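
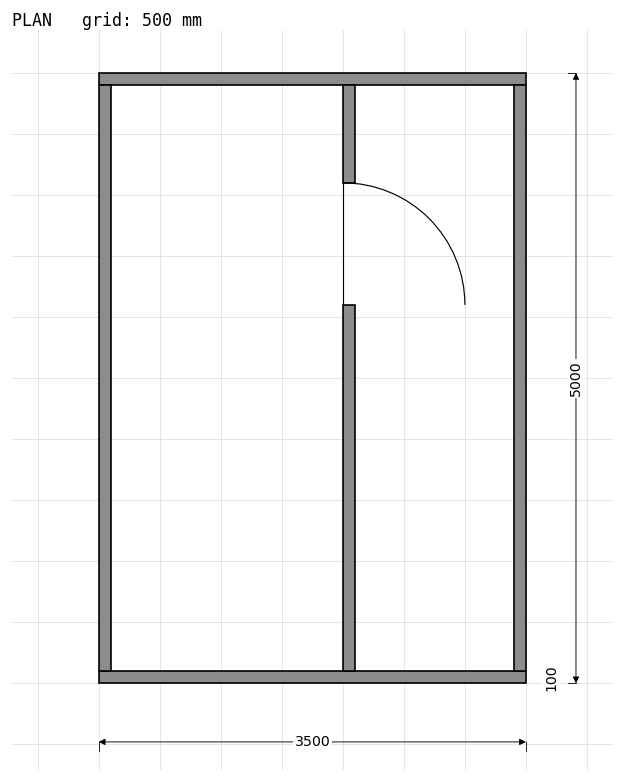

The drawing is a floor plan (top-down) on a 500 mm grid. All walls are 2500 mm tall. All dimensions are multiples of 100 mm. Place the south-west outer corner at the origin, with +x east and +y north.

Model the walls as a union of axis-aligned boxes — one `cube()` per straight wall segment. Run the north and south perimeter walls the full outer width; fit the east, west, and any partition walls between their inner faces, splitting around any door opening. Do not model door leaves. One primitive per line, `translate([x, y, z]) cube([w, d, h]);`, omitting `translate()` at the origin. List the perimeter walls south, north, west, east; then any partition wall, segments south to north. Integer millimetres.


cube([3500, 100, 2500]);
translate([0, 4900, 0]) cube([3500, 100, 2500]);
translate([0, 100, 0]) cube([100, 4800, 2500]);
translate([3400, 100, 0]) cube([100, 4800, 2500]);
translate([2000, 100, 0]) cube([100, 3000, 2500]);
translate([2000, 4100, 0]) cube([100, 800, 2500]);


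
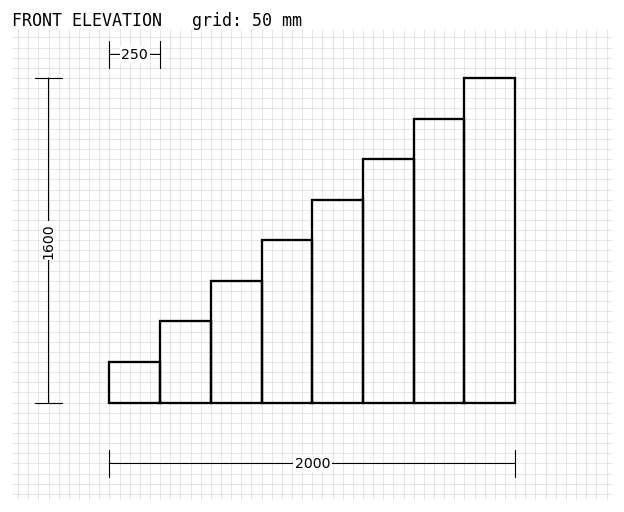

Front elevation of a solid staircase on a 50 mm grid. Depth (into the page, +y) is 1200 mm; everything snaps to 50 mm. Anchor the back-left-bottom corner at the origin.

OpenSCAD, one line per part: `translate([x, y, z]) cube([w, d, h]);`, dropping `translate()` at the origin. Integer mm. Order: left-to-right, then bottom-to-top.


cube([250, 1200, 200]);
translate([250, 0, 0]) cube([250, 1200, 400]);
translate([500, 0, 0]) cube([250, 1200, 600]);
translate([750, 0, 0]) cube([250, 1200, 800]);
translate([1000, 0, 0]) cube([250, 1200, 1000]);
translate([1250, 0, 0]) cube([250, 1200, 1200]);
translate([1500, 0, 0]) cube([250, 1200, 1400]);
translate([1750, 0, 0]) cube([250, 1200, 1600]);


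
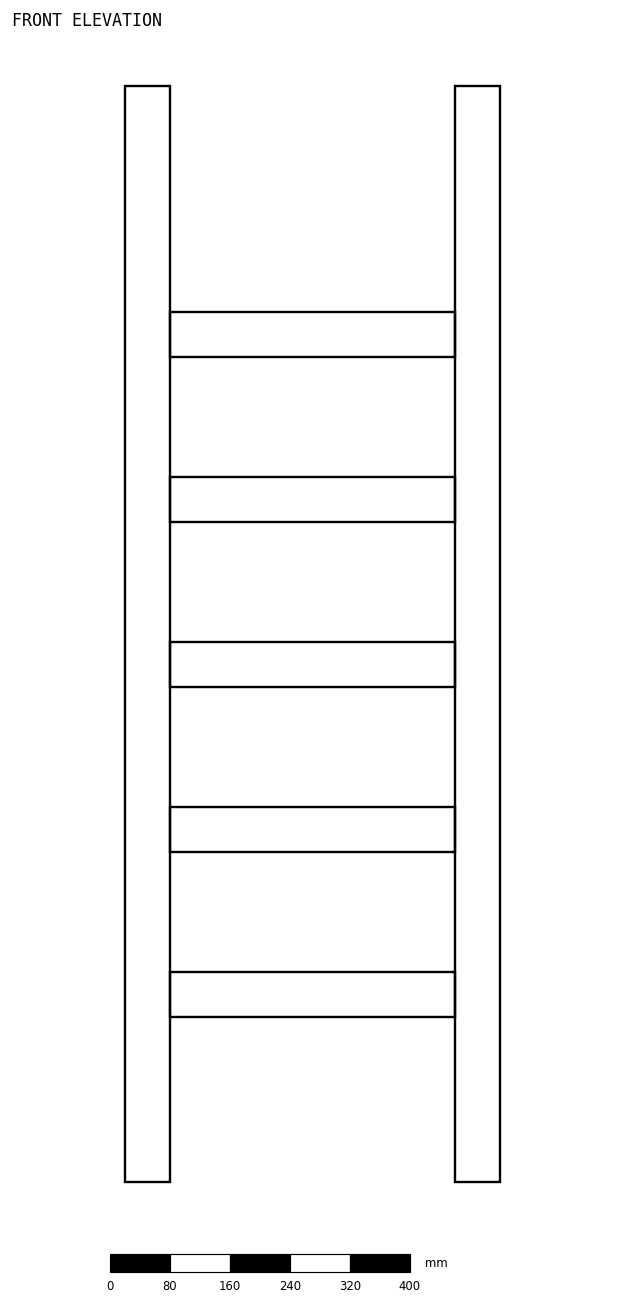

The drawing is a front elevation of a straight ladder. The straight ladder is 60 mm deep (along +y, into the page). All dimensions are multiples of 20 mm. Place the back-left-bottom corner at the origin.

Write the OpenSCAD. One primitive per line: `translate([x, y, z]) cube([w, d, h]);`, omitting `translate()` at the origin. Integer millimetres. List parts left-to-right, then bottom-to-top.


cube([60, 60, 1460]);
translate([60, 0, 220]) cube([380, 60, 60]);
translate([60, 0, 440]) cube([380, 60, 60]);
translate([60, 0, 660]) cube([380, 60, 60]);
translate([60, 0, 880]) cube([380, 60, 60]);
translate([60, 0, 1100]) cube([380, 60, 60]);
translate([440, 0, 0]) cube([60, 60, 1460]);


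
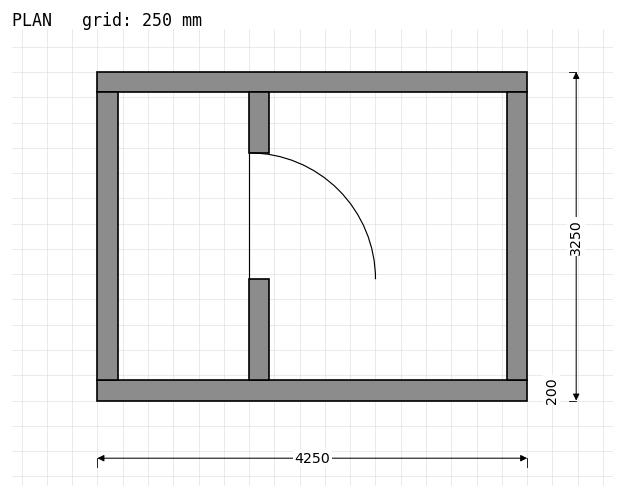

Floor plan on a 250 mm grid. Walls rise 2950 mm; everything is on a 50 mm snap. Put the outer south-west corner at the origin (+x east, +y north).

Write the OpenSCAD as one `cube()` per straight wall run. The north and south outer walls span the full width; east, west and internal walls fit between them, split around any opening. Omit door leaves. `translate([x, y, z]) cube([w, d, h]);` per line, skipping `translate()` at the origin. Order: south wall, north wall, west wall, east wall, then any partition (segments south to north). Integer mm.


cube([4250, 200, 2950]);
translate([0, 3050, 0]) cube([4250, 200, 2950]);
translate([0, 200, 0]) cube([200, 2850, 2950]);
translate([4050, 200, 0]) cube([200, 2850, 2950]);
translate([1500, 200, 0]) cube([200, 1000, 2950]);
translate([1500, 2450, 0]) cube([200, 600, 2950]);


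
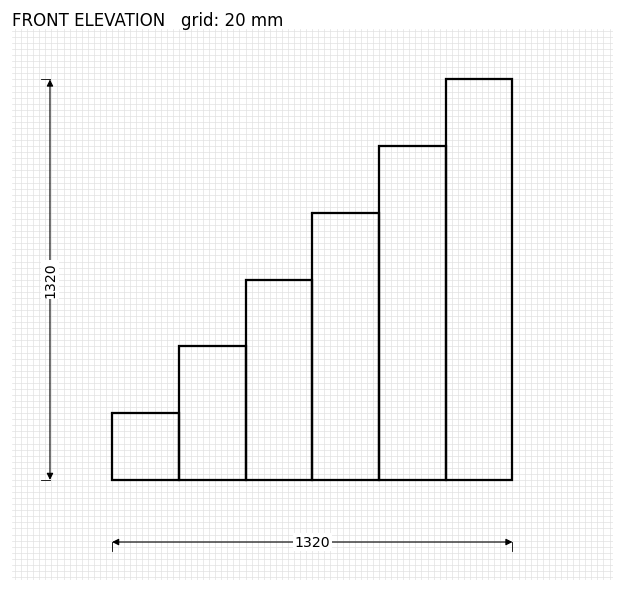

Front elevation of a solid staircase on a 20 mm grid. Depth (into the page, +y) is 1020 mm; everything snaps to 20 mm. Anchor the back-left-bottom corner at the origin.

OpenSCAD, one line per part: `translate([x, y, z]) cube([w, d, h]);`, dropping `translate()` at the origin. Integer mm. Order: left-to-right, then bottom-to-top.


cube([220, 1020, 220]);
translate([220, 0, 0]) cube([220, 1020, 440]);
translate([440, 0, 0]) cube([220, 1020, 660]);
translate([660, 0, 0]) cube([220, 1020, 880]);
translate([880, 0, 0]) cube([220, 1020, 1100]);
translate([1100, 0, 0]) cube([220, 1020, 1320]);


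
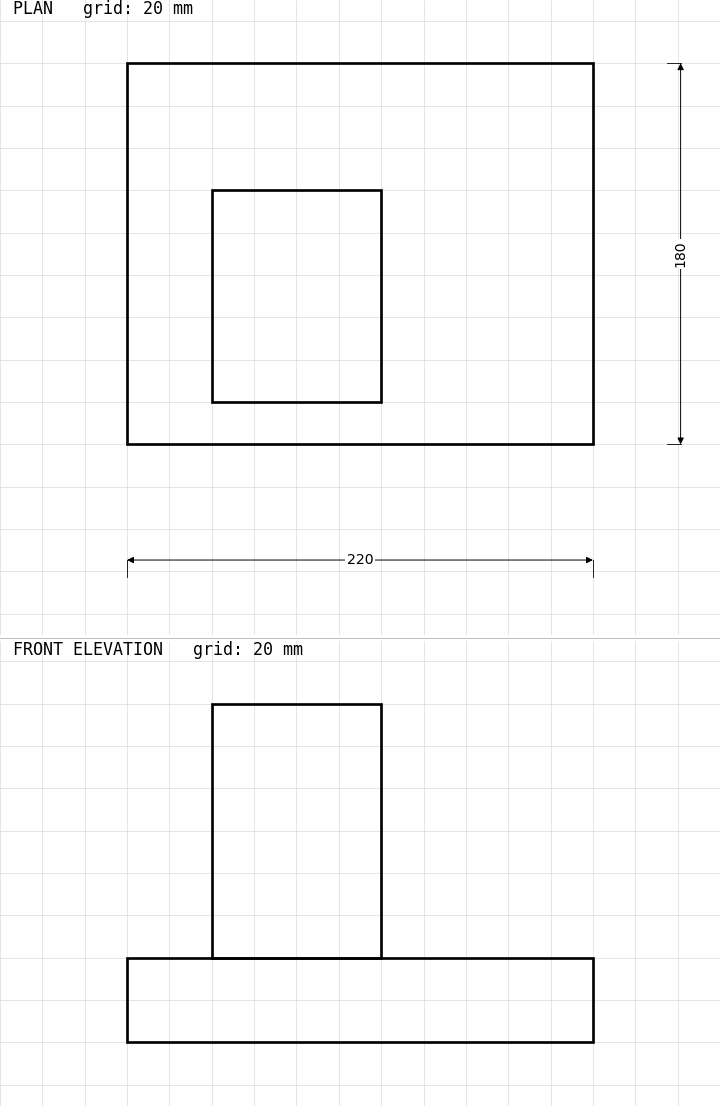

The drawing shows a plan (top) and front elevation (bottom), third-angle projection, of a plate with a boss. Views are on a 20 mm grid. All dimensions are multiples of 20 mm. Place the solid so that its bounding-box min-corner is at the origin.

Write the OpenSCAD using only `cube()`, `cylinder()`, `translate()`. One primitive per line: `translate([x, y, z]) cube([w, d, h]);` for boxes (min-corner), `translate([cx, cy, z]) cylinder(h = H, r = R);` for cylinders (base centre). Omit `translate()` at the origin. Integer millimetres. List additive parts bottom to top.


cube([220, 180, 40]);
translate([40, 20, 40]) cube([80, 100, 120]);


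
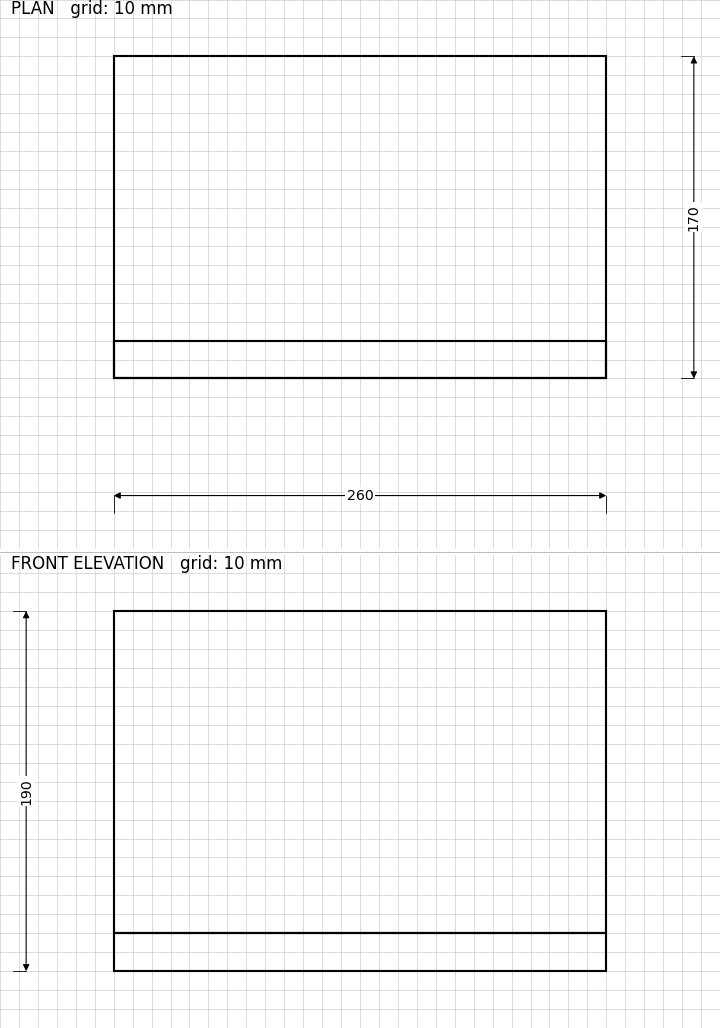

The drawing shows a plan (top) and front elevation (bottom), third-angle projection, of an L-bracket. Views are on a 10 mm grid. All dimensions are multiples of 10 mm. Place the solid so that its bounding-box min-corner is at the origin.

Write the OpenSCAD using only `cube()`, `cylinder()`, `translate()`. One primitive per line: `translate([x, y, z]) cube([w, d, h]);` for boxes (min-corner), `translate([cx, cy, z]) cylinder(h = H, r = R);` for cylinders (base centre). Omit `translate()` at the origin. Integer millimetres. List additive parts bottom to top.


cube([260, 170, 20]);
translate([0, 0, 20]) cube([260, 20, 170]);


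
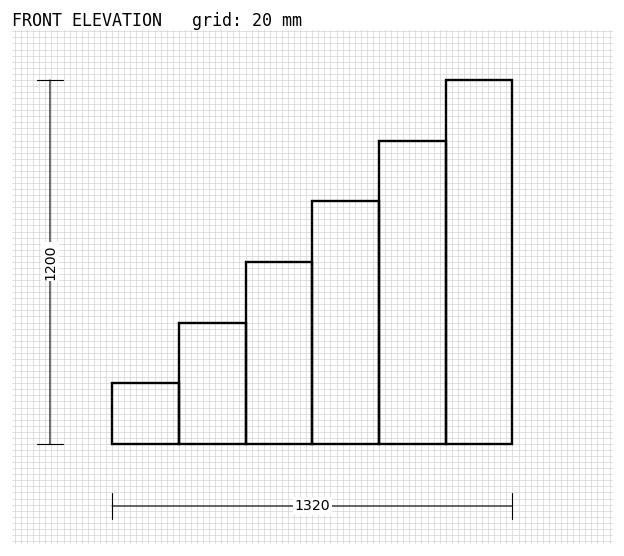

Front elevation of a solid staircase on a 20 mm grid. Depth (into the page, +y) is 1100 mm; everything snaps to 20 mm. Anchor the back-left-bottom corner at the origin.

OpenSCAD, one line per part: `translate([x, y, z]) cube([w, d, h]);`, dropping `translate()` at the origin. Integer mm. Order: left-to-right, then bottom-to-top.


cube([220, 1100, 200]);
translate([220, 0, 0]) cube([220, 1100, 400]);
translate([440, 0, 0]) cube([220, 1100, 600]);
translate([660, 0, 0]) cube([220, 1100, 800]);
translate([880, 0, 0]) cube([220, 1100, 1000]);
translate([1100, 0, 0]) cube([220, 1100, 1200]);


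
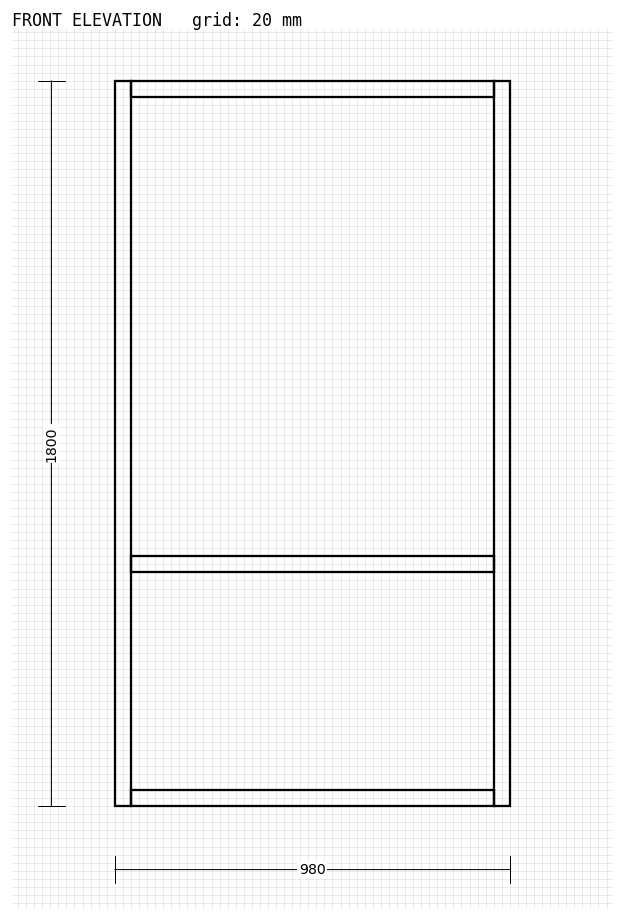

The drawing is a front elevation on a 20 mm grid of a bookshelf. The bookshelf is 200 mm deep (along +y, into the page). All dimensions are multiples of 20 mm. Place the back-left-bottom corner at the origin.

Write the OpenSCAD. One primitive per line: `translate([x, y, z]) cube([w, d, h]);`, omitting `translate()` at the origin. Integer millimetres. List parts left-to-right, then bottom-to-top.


cube([40, 200, 1800]);
translate([40, 0, 0]) cube([900, 200, 40]);
translate([40, 0, 580]) cube([900, 200, 40]);
translate([40, 0, 1760]) cube([900, 200, 40]);
translate([940, 0, 0]) cube([40, 200, 1800]);


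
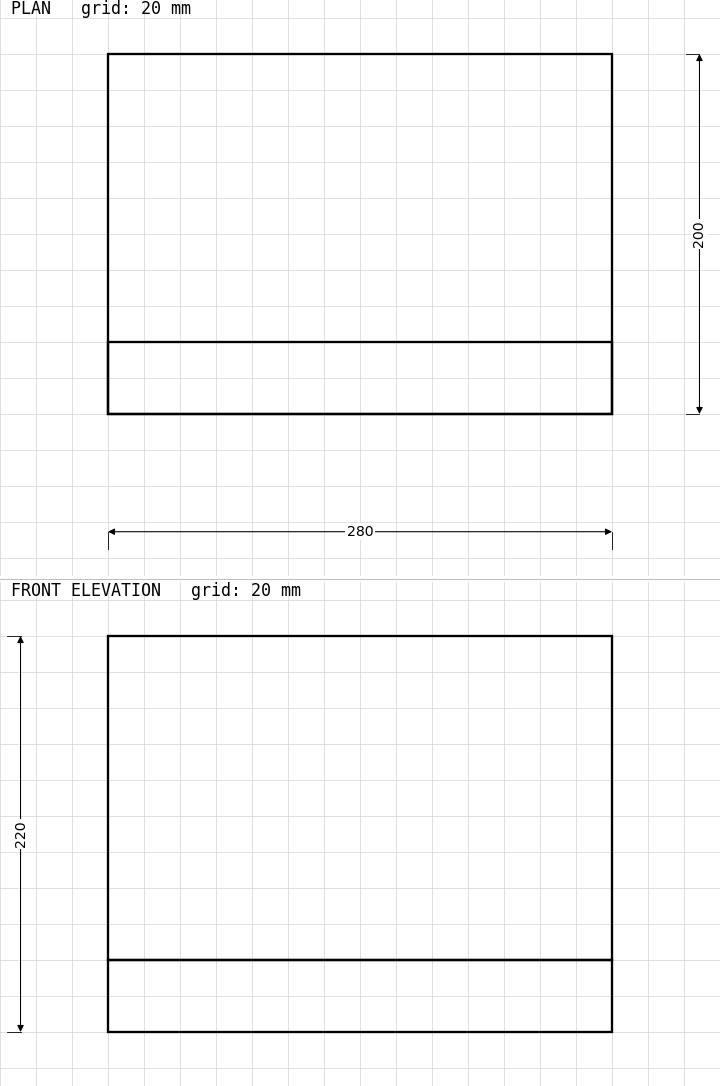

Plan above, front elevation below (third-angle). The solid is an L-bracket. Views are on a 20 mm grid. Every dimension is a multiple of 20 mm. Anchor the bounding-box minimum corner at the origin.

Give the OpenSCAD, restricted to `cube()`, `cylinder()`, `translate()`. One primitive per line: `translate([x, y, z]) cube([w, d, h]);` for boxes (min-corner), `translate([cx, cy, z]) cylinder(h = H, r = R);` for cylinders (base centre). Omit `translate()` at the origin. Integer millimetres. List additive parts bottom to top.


cube([280, 200, 40]);
translate([0, 0, 40]) cube([280, 40, 180]);


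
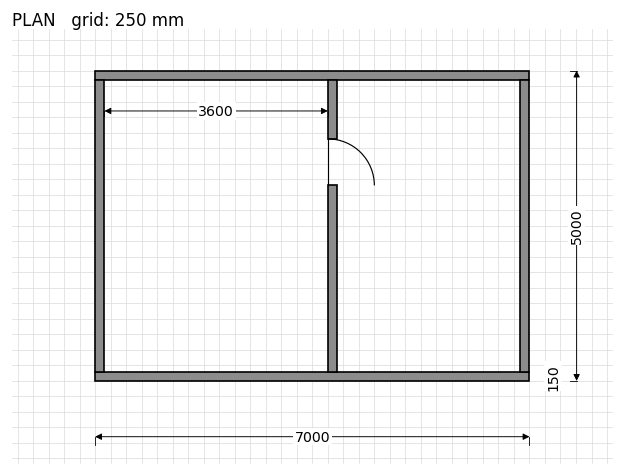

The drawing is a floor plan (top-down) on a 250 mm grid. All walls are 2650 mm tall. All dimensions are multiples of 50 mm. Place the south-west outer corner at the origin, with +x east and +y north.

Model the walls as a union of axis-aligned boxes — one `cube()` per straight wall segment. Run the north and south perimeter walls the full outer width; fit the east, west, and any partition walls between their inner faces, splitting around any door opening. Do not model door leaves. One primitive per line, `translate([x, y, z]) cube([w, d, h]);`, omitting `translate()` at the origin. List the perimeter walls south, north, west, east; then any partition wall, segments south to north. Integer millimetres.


cube([7000, 150, 2650]);
translate([0, 4850, 0]) cube([7000, 150, 2650]);
translate([0, 150, 0]) cube([150, 4700, 2650]);
translate([6850, 150, 0]) cube([150, 4700, 2650]);
translate([3750, 150, 0]) cube([150, 3000, 2650]);
translate([3750, 3900, 0]) cube([150, 950, 2650]);


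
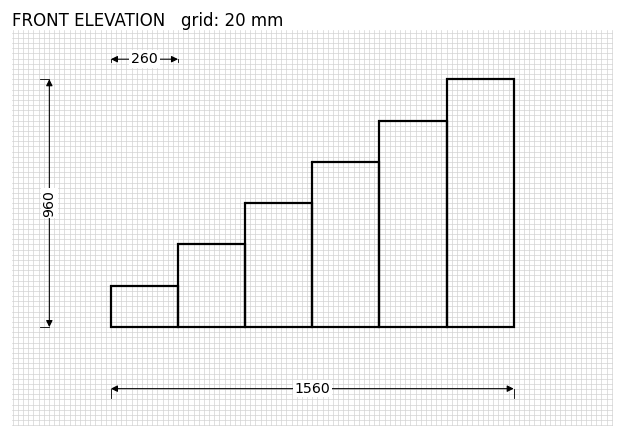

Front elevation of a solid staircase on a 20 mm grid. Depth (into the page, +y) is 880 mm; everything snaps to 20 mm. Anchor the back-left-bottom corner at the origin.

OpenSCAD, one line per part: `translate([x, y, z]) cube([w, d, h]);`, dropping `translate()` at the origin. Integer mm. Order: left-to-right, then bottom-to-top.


cube([260, 880, 160]);
translate([260, 0, 0]) cube([260, 880, 320]);
translate([520, 0, 0]) cube([260, 880, 480]);
translate([780, 0, 0]) cube([260, 880, 640]);
translate([1040, 0, 0]) cube([260, 880, 800]);
translate([1300, 0, 0]) cube([260, 880, 960]);


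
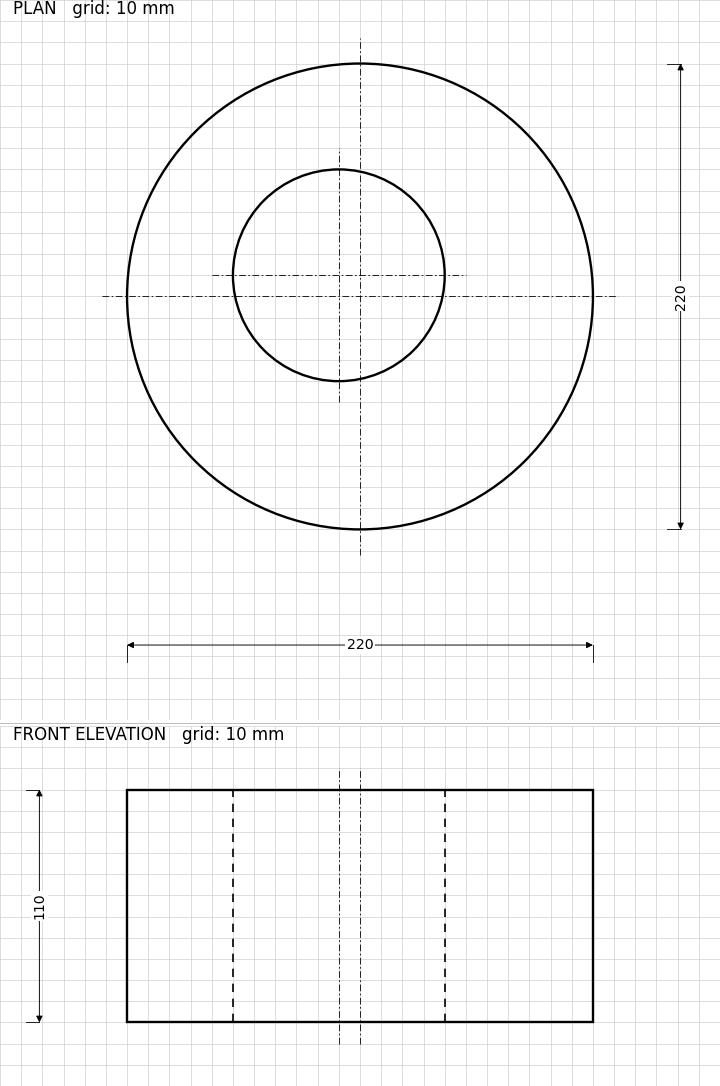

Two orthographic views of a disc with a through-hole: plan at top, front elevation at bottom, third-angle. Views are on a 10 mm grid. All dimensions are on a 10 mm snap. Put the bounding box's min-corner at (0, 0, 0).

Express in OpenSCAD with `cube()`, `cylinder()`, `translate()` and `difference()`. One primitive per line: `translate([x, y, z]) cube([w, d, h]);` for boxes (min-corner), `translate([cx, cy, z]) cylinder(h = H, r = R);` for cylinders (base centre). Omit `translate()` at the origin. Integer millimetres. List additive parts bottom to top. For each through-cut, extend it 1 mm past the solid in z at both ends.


difference() {
  translate([110, 110, 0]) cylinder(h = 110, r = 110);
  translate([100, 120, -1]) cylinder(h = 112, r = 50);
}


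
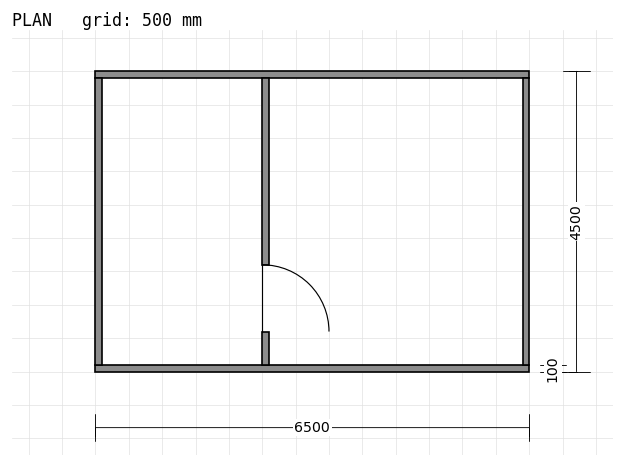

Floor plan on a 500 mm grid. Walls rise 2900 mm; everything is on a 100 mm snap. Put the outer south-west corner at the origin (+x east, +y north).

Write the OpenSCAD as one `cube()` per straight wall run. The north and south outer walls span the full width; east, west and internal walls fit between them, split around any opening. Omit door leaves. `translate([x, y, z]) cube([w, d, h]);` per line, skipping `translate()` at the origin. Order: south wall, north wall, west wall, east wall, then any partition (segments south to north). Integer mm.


cube([6500, 100, 2900]);
translate([0, 4400, 0]) cube([6500, 100, 2900]);
translate([0, 100, 0]) cube([100, 4300, 2900]);
translate([6400, 100, 0]) cube([100, 4300, 2900]);
translate([2500, 100, 0]) cube([100, 500, 2900]);
translate([2500, 1600, 0]) cube([100, 2800, 2900]);


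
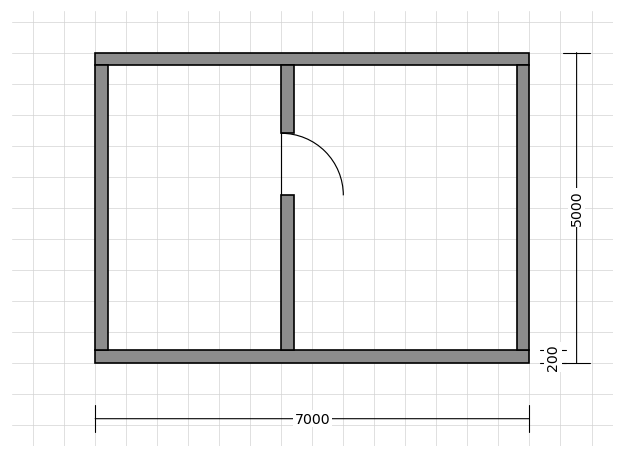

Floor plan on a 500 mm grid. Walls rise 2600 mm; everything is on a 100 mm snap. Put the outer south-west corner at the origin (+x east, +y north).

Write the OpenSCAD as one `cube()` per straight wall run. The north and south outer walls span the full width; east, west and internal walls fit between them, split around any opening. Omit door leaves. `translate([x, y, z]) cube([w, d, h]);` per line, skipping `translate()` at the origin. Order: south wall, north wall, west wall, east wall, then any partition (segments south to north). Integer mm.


cube([7000, 200, 2600]);
translate([0, 4800, 0]) cube([7000, 200, 2600]);
translate([0, 200, 0]) cube([200, 4600, 2600]);
translate([6800, 200, 0]) cube([200, 4600, 2600]);
translate([3000, 200, 0]) cube([200, 2500, 2600]);
translate([3000, 3700, 0]) cube([200, 1100, 2600]);


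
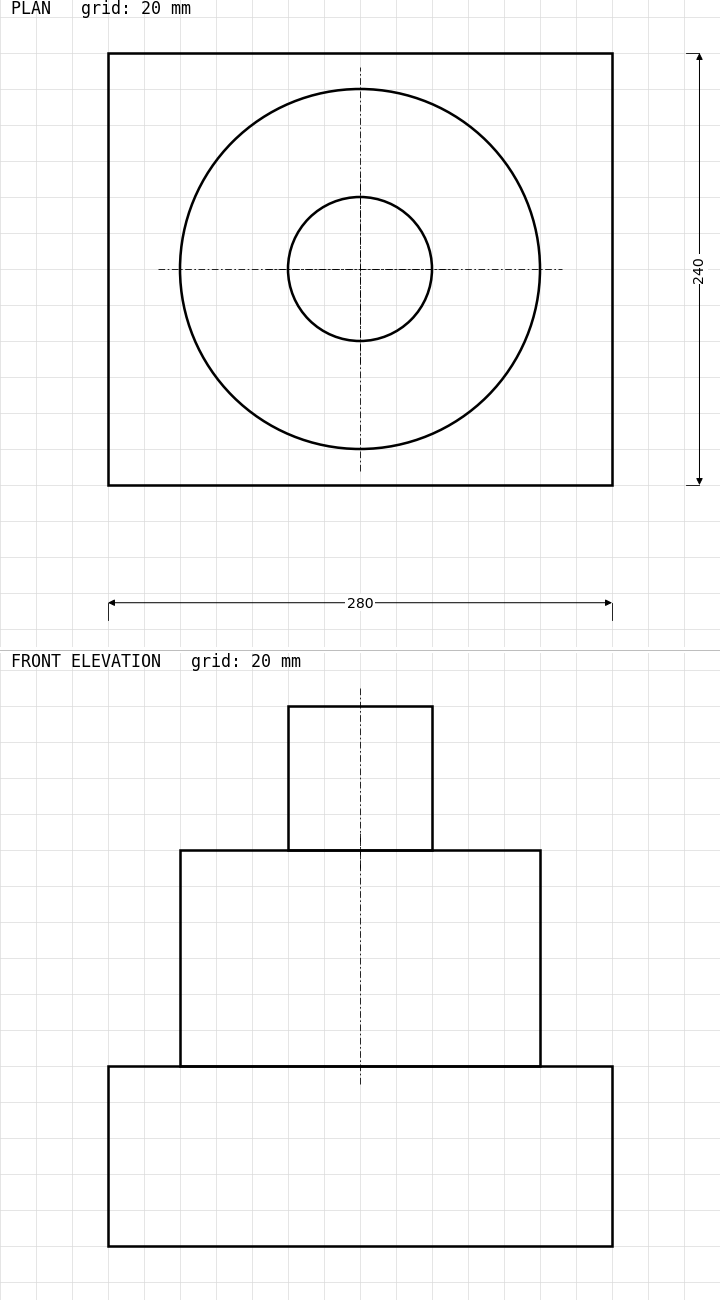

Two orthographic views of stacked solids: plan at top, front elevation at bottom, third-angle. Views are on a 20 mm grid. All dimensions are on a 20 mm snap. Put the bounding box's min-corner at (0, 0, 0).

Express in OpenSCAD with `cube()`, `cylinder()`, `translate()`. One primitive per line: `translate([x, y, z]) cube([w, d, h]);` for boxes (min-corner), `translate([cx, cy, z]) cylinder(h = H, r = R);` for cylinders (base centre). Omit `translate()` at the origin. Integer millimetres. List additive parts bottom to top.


cube([280, 240, 100]);
translate([140, 120, 100]) cylinder(h = 120, r = 100);
translate([140, 120, 220]) cylinder(h = 80, r = 40);


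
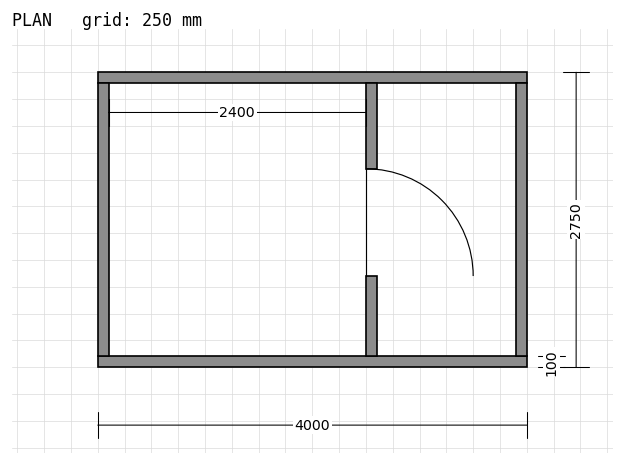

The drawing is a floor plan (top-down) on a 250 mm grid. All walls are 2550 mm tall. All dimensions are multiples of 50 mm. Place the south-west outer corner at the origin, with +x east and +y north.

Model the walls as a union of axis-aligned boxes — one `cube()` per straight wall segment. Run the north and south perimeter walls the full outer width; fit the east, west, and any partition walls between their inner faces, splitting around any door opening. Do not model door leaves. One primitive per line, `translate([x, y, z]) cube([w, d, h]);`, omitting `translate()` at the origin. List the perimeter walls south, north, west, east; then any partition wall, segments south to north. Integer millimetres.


cube([4000, 100, 2550]);
translate([0, 2650, 0]) cube([4000, 100, 2550]);
translate([0, 100, 0]) cube([100, 2550, 2550]);
translate([3900, 100, 0]) cube([100, 2550, 2550]);
translate([2500, 100, 0]) cube([100, 750, 2550]);
translate([2500, 1850, 0]) cube([100, 800, 2550]);


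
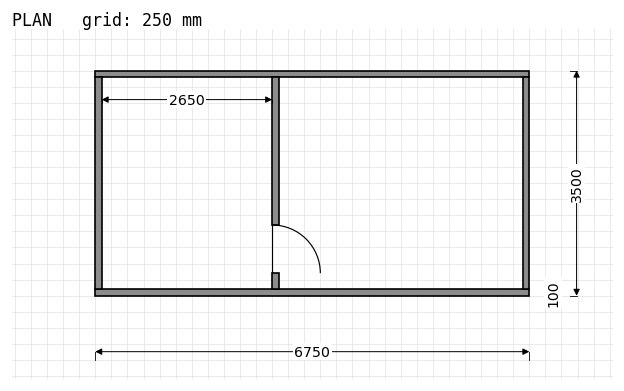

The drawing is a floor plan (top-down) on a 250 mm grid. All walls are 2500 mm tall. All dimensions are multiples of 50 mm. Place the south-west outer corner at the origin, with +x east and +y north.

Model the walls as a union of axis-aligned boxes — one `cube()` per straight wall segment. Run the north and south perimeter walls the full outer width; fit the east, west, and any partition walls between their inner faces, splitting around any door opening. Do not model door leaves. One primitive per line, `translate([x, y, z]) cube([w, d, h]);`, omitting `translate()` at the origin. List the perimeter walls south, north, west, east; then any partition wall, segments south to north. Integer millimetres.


cube([6750, 100, 2500]);
translate([0, 3400, 0]) cube([6750, 100, 2500]);
translate([0, 100, 0]) cube([100, 3300, 2500]);
translate([6650, 100, 0]) cube([100, 3300, 2500]);
translate([2750, 100, 0]) cube([100, 250, 2500]);
translate([2750, 1100, 0]) cube([100, 2300, 2500]);


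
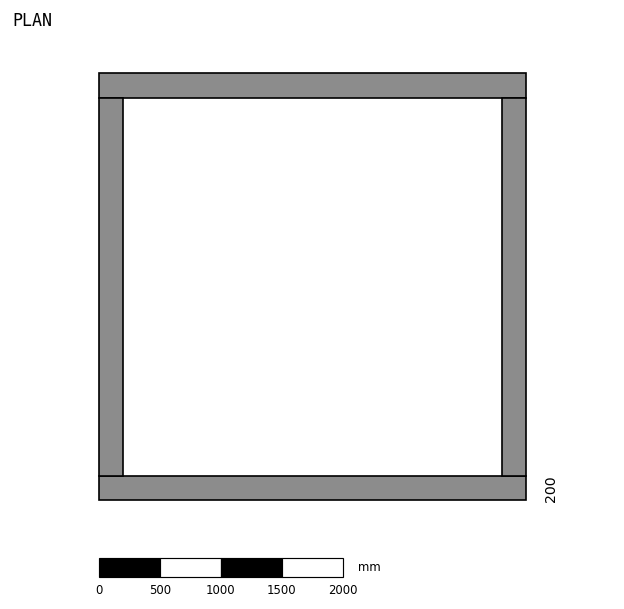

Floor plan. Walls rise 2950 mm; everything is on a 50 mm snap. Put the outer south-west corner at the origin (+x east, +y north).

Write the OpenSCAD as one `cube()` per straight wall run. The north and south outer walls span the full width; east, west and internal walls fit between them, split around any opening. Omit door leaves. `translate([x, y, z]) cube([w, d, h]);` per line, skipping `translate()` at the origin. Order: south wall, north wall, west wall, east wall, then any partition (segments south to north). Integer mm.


cube([3500, 200, 2950]);
translate([0, 3300, 0]) cube([3500, 200, 2950]);
translate([0, 200, 0]) cube([200, 3100, 2950]);
translate([3300, 200, 0]) cube([200, 3100, 2950]);


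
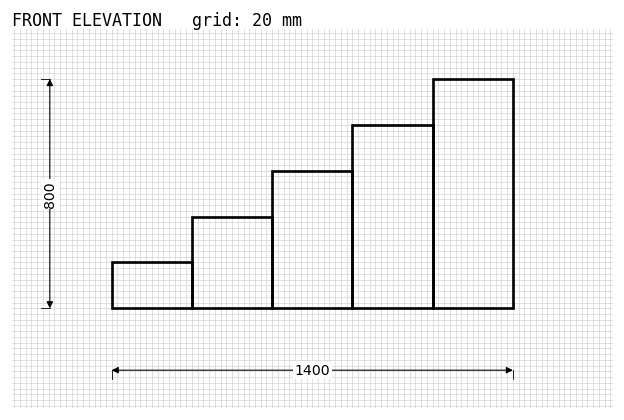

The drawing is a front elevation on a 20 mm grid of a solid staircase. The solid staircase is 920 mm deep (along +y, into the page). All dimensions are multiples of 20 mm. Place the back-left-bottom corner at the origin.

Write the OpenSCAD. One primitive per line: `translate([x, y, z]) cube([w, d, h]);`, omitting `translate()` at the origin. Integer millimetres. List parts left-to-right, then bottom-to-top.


cube([280, 920, 160]);
translate([280, 0, 0]) cube([280, 920, 320]);
translate([560, 0, 0]) cube([280, 920, 480]);
translate([840, 0, 0]) cube([280, 920, 640]);
translate([1120, 0, 0]) cube([280, 920, 800]);


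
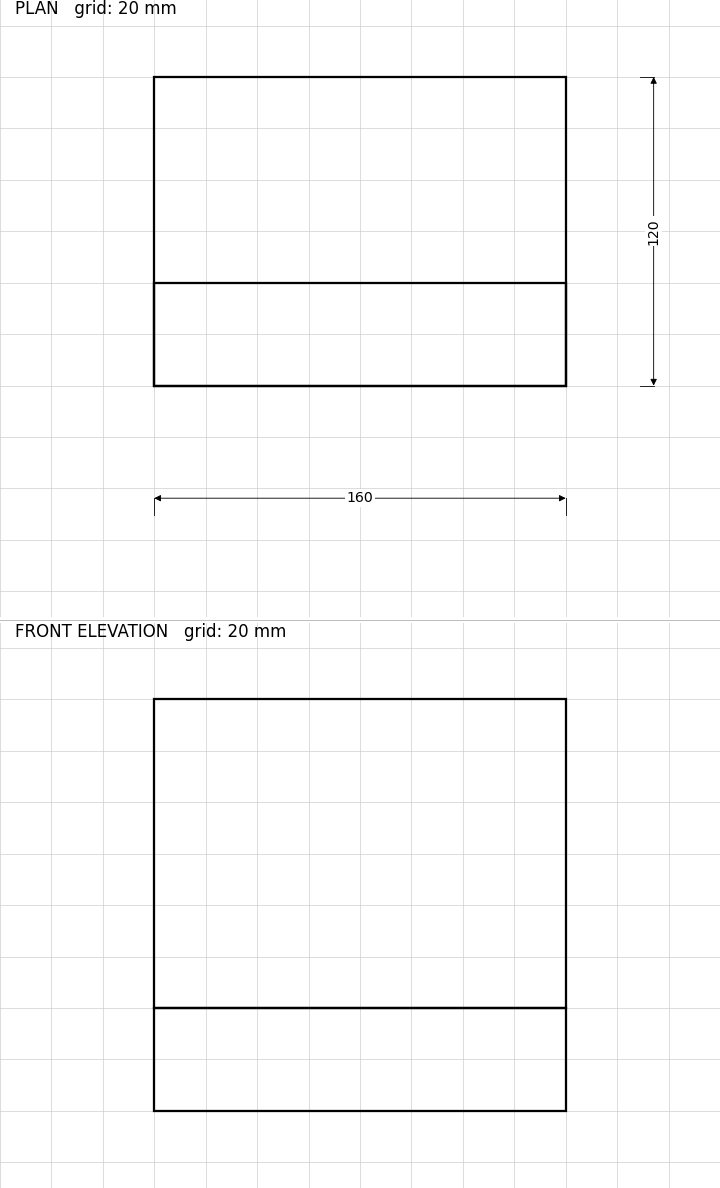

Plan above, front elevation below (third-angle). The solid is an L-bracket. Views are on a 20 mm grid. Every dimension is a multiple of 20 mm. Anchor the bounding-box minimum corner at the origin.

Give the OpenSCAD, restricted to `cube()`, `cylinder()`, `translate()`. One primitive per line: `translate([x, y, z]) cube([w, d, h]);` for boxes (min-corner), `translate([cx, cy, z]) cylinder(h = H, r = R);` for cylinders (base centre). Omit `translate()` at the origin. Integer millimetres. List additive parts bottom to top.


cube([160, 120, 40]);
translate([0, 0, 40]) cube([160, 40, 120]);


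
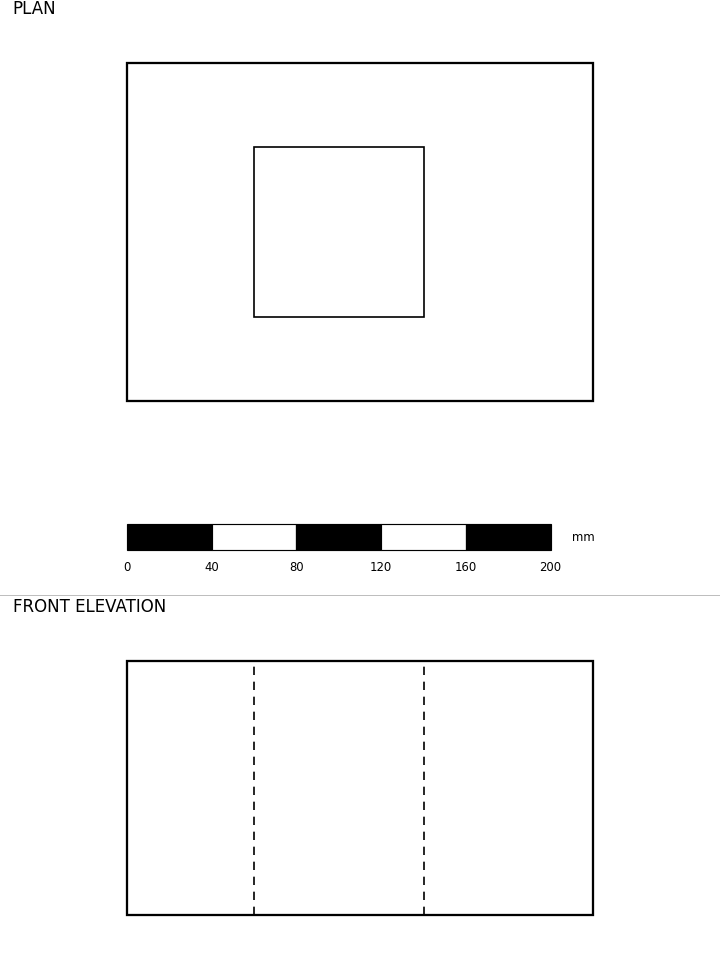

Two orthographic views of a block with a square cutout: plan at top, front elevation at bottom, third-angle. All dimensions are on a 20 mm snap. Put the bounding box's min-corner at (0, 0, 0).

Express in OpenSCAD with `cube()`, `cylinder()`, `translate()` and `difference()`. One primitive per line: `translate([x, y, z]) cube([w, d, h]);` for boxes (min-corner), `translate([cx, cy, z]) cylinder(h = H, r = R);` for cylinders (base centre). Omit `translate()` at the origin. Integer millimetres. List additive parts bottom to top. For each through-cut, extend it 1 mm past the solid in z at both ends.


difference() {
  cube([220, 160, 120]);
  translate([60, 40, -1]) cube([80, 80, 122]);
}


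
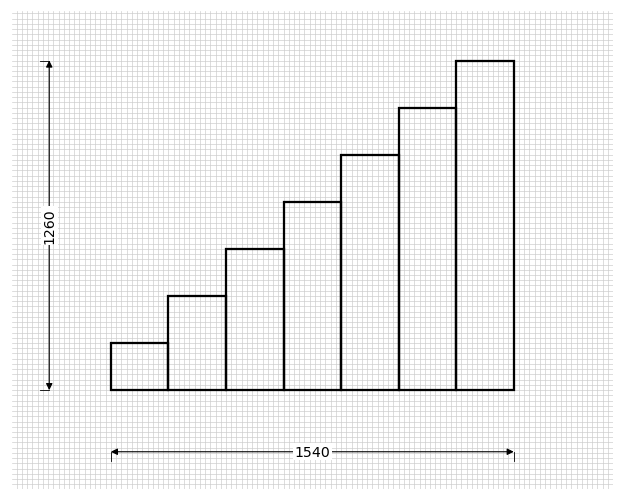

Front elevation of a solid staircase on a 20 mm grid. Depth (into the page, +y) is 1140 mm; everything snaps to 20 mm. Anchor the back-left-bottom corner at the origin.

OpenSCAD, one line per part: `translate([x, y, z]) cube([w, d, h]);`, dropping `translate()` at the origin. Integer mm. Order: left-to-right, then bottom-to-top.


cube([220, 1140, 180]);
translate([220, 0, 0]) cube([220, 1140, 360]);
translate([440, 0, 0]) cube([220, 1140, 540]);
translate([660, 0, 0]) cube([220, 1140, 720]);
translate([880, 0, 0]) cube([220, 1140, 900]);
translate([1100, 0, 0]) cube([220, 1140, 1080]);
translate([1320, 0, 0]) cube([220, 1140, 1260]);


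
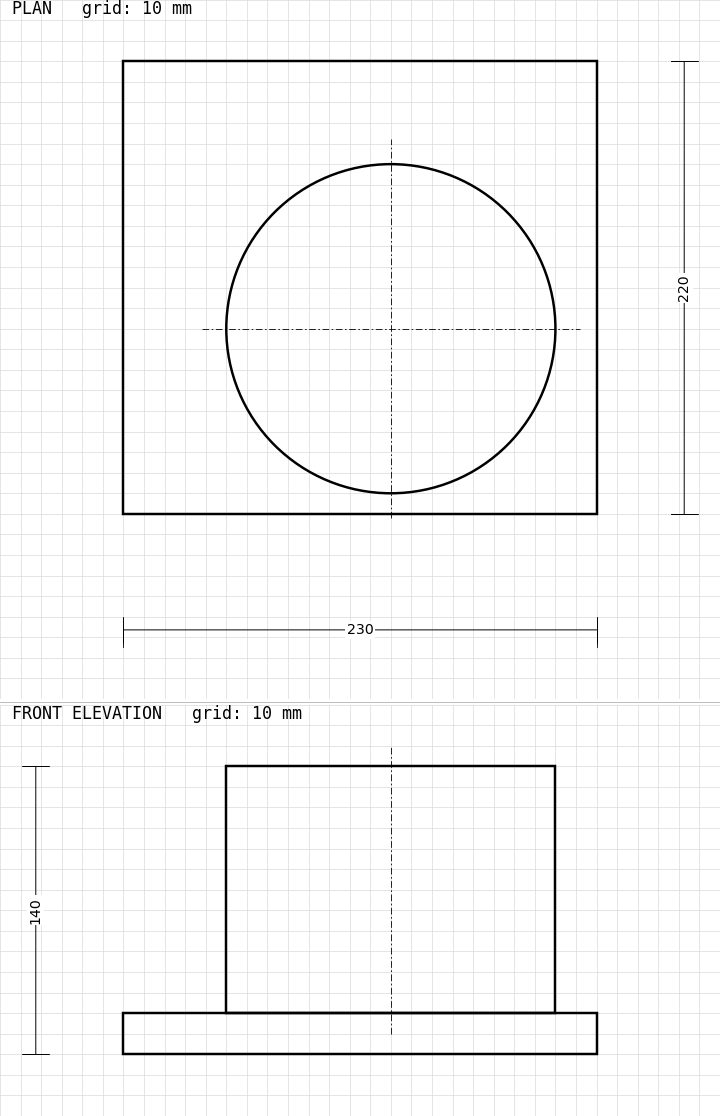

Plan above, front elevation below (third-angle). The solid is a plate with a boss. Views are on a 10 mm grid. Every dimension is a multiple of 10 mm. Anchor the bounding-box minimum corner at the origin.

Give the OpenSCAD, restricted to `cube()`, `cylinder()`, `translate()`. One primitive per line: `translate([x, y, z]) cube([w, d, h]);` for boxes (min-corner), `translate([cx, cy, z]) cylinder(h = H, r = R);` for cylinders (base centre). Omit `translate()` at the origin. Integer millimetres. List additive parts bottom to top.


cube([230, 220, 20]);
translate([130, 90, 20]) cylinder(h = 120, r = 80);


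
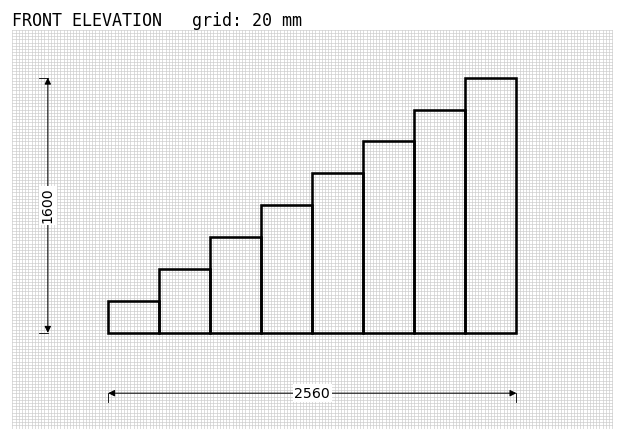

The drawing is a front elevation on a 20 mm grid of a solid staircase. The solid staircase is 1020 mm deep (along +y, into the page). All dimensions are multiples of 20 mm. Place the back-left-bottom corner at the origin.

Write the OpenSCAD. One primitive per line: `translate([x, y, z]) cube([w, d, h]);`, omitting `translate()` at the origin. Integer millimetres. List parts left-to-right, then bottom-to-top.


cube([320, 1020, 200]);
translate([320, 0, 0]) cube([320, 1020, 400]);
translate([640, 0, 0]) cube([320, 1020, 600]);
translate([960, 0, 0]) cube([320, 1020, 800]);
translate([1280, 0, 0]) cube([320, 1020, 1000]);
translate([1600, 0, 0]) cube([320, 1020, 1200]);
translate([1920, 0, 0]) cube([320, 1020, 1400]);
translate([2240, 0, 0]) cube([320, 1020, 1600]);


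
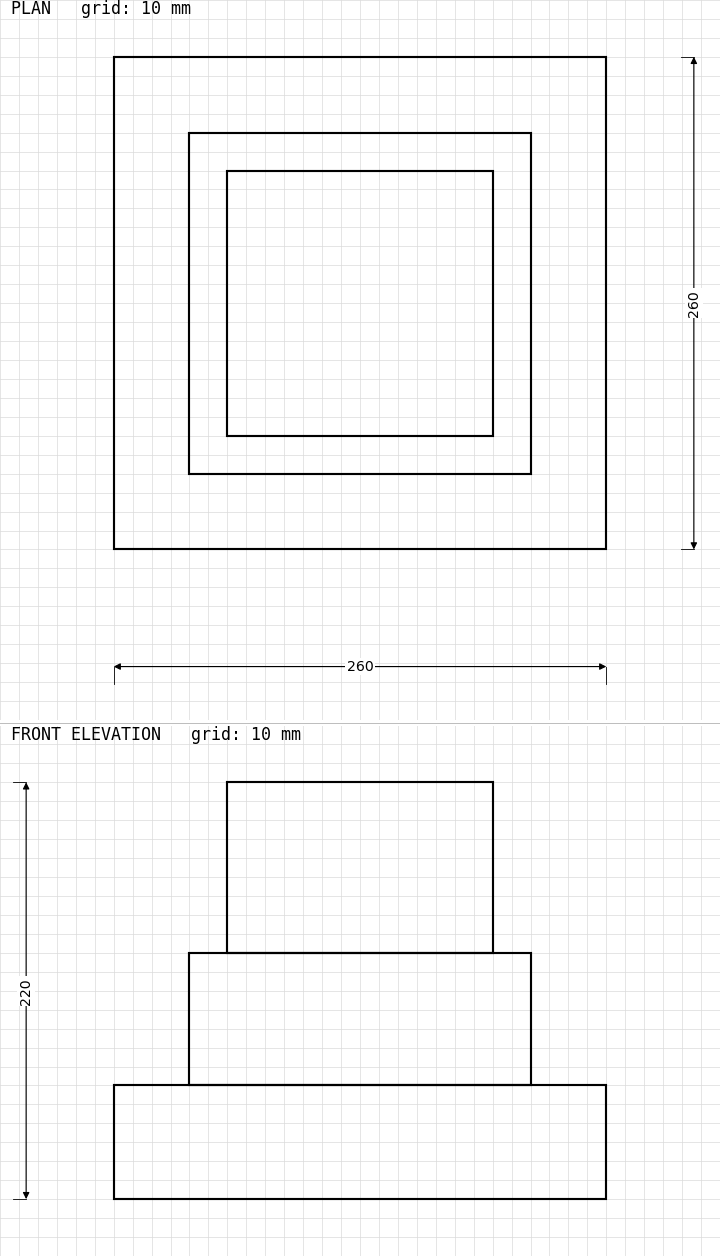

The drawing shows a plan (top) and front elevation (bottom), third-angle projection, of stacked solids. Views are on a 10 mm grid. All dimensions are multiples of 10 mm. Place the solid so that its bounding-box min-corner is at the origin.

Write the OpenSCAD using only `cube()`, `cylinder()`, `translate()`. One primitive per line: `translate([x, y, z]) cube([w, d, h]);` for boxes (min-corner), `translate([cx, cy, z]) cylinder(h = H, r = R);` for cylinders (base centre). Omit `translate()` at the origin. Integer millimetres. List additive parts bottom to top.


cube([260, 260, 60]);
translate([40, 40, 60]) cube([180, 180, 70]);
translate([60, 60, 130]) cube([140, 140, 90]);


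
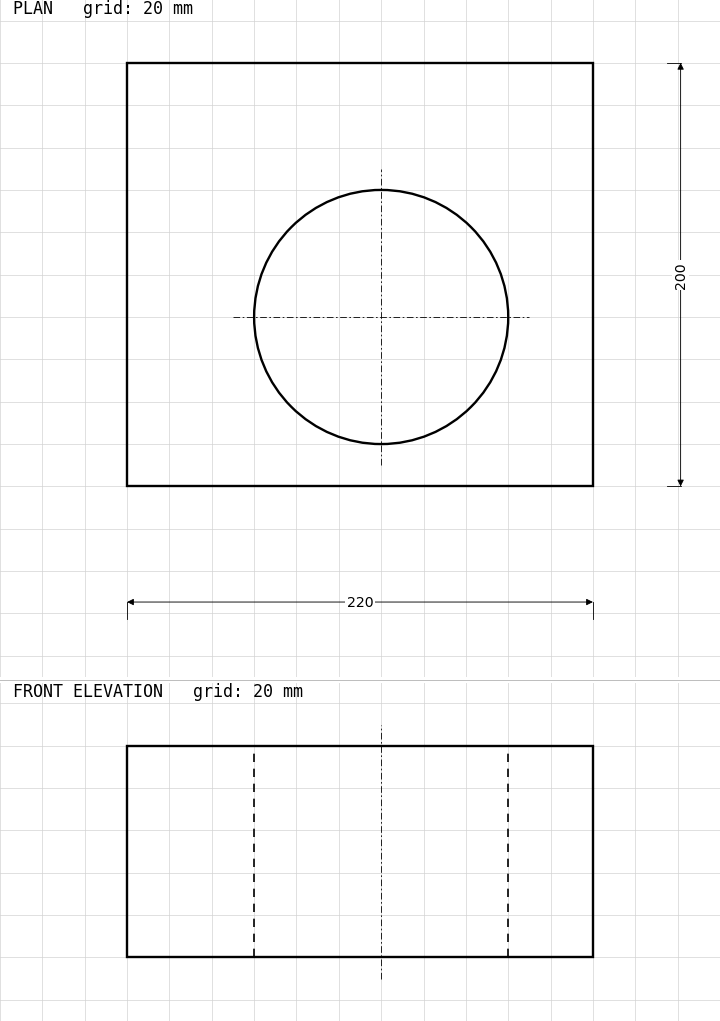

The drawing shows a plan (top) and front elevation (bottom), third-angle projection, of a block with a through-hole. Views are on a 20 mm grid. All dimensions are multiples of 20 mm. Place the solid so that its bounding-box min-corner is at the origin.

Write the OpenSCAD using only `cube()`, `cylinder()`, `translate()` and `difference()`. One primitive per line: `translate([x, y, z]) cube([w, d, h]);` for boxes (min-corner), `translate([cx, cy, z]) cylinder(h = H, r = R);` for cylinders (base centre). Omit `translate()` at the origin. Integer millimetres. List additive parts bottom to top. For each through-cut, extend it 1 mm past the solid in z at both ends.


difference() {
  cube([220, 200, 100]);
  translate([120, 80, -1]) cylinder(h = 102, r = 60);
}


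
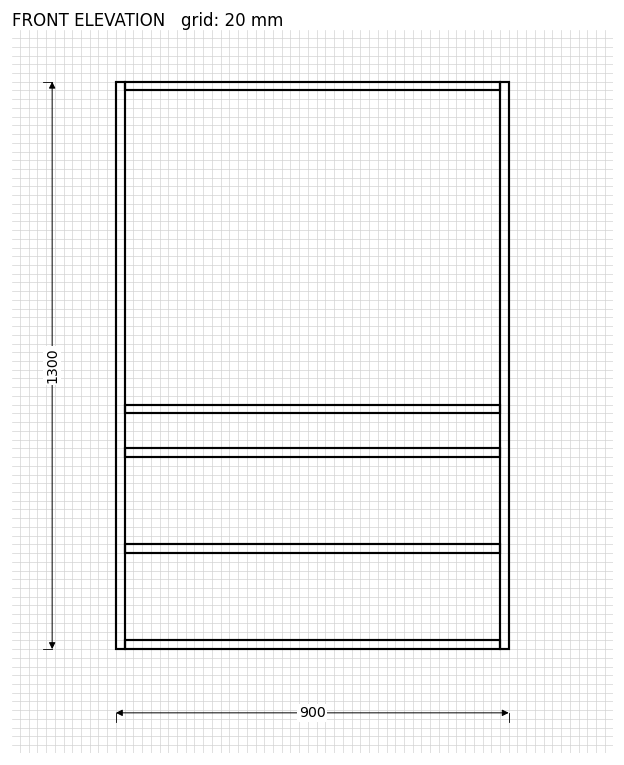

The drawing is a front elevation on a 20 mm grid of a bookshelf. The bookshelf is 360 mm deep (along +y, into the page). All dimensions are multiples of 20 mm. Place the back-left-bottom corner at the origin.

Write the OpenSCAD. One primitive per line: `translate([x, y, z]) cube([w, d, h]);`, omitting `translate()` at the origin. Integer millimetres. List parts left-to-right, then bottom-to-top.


cube([20, 360, 1300]);
translate([20, 0, 0]) cube([860, 360, 20]);
translate([20, 0, 220]) cube([860, 360, 20]);
translate([20, 0, 440]) cube([860, 360, 20]);
translate([20, 0, 540]) cube([860, 360, 20]);
translate([20, 0, 1280]) cube([860, 360, 20]);
translate([880, 0, 0]) cube([20, 360, 1300]);


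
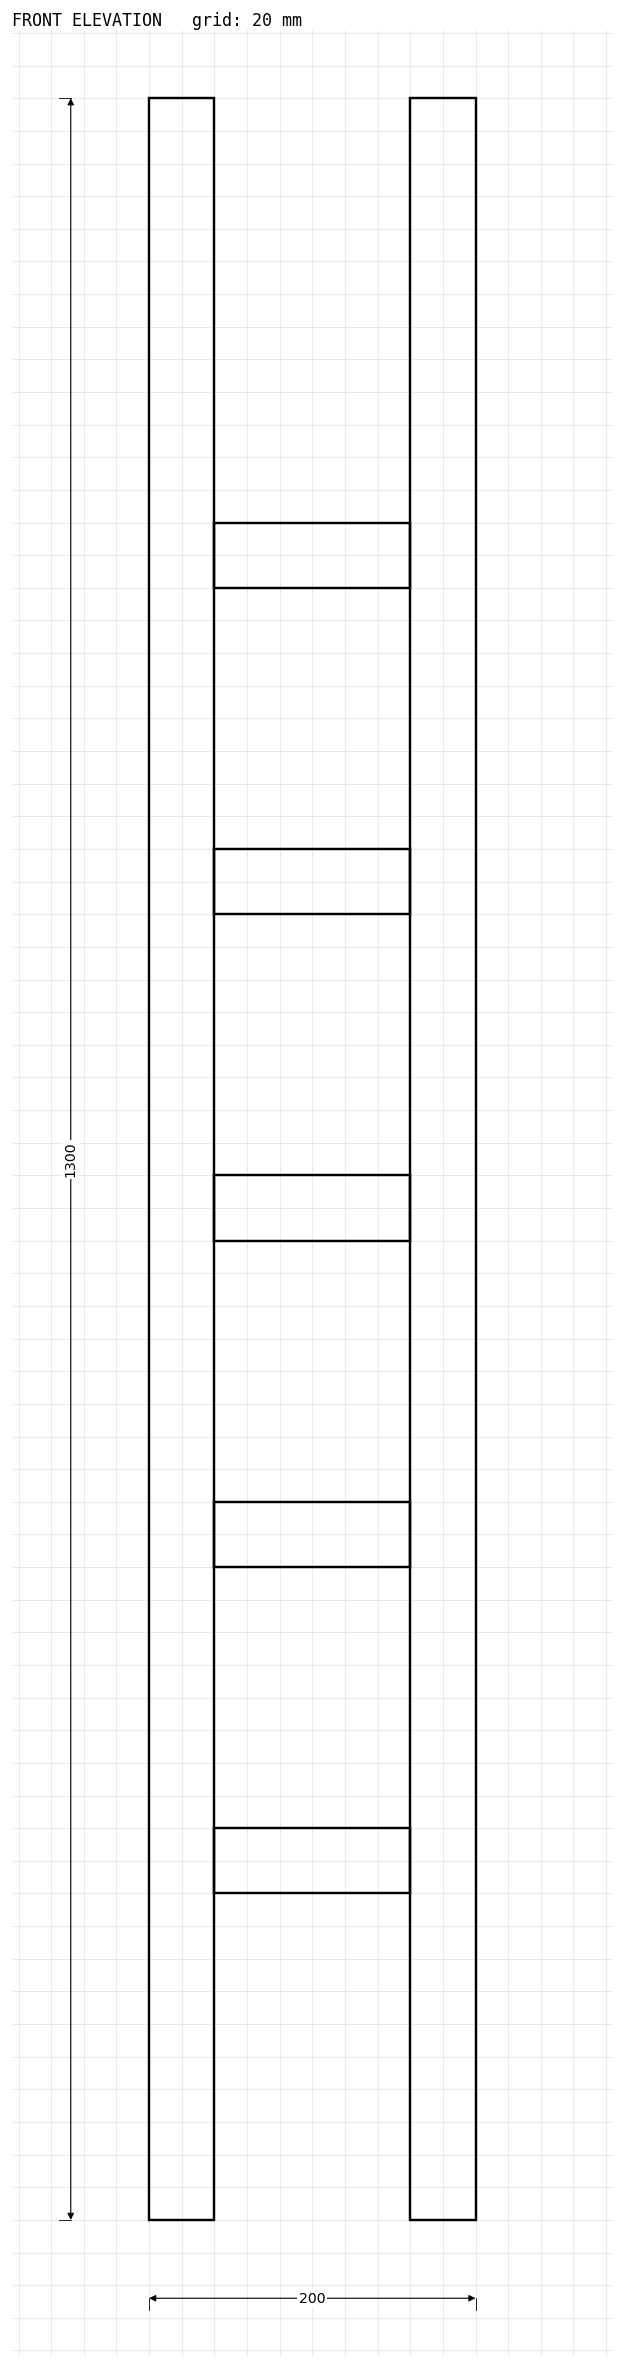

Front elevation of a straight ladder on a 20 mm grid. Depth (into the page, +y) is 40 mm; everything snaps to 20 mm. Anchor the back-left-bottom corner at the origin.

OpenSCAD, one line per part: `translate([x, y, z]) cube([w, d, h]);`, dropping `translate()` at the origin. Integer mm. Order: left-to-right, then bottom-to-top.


cube([40, 40, 1300]);
translate([40, 0, 200]) cube([120, 40, 40]);
translate([40, 0, 400]) cube([120, 40, 40]);
translate([40, 0, 600]) cube([120, 40, 40]);
translate([40, 0, 800]) cube([120, 40, 40]);
translate([40, 0, 1000]) cube([120, 40, 40]);
translate([160, 0, 0]) cube([40, 40, 1300]);


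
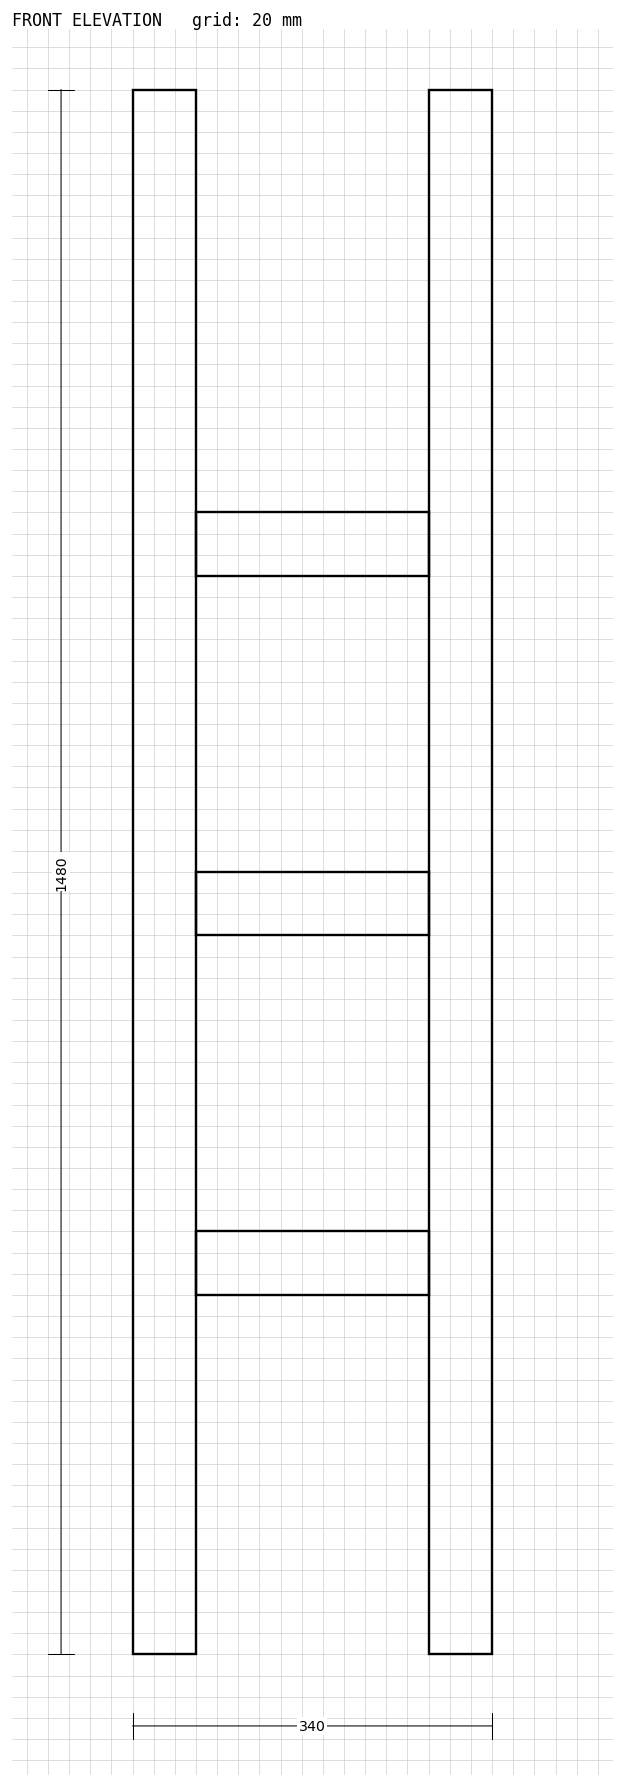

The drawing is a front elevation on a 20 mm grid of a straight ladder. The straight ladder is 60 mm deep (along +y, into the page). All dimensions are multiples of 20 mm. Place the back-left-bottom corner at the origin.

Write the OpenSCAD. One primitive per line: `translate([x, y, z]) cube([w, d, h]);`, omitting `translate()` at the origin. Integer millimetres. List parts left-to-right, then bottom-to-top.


cube([60, 60, 1480]);
translate([60, 0, 340]) cube([220, 60, 60]);
translate([60, 0, 680]) cube([220, 60, 60]);
translate([60, 0, 1020]) cube([220, 60, 60]);
translate([280, 0, 0]) cube([60, 60, 1480]);


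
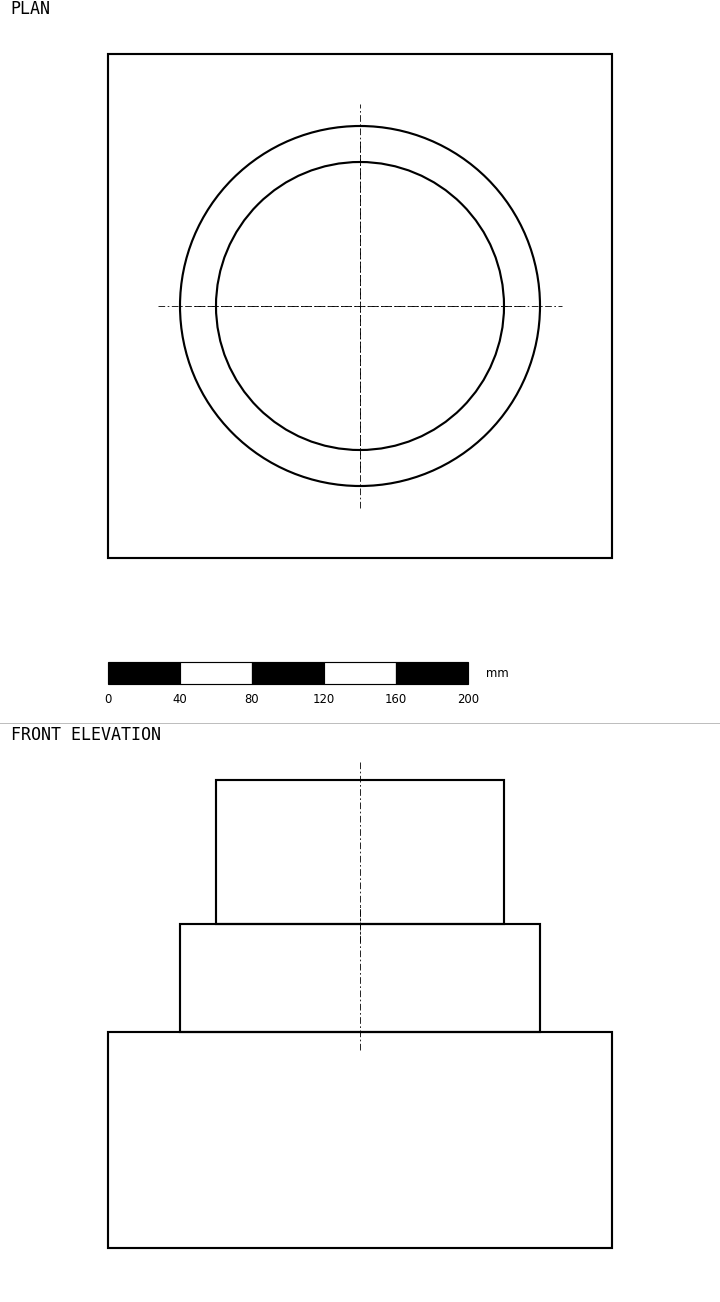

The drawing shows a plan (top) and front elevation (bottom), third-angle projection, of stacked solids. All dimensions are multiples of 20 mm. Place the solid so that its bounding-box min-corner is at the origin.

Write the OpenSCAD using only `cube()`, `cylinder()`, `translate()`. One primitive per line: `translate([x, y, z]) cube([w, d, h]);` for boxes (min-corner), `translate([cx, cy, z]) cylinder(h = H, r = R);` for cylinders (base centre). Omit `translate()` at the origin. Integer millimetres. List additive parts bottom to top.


cube([280, 280, 120]);
translate([140, 140, 120]) cylinder(h = 60, r = 100);
translate([140, 140, 180]) cylinder(h = 80, r = 80);


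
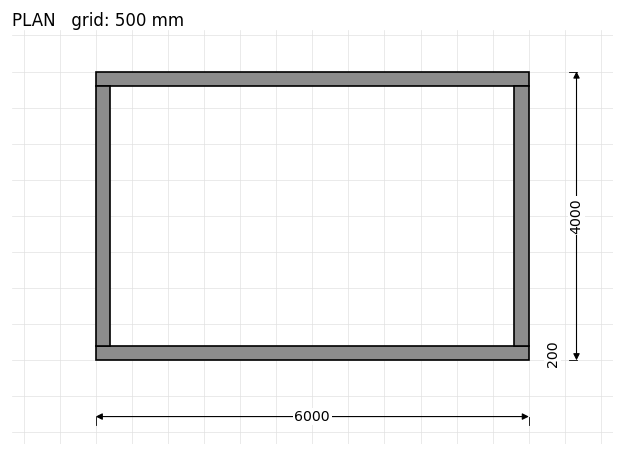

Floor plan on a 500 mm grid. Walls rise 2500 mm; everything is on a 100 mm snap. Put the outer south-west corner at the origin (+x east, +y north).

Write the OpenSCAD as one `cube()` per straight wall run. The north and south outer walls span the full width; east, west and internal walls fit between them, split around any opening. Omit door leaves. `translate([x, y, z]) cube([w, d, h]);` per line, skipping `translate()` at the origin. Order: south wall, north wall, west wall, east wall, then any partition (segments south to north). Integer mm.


cube([6000, 200, 2500]);
translate([0, 3800, 0]) cube([6000, 200, 2500]);
translate([0, 200, 0]) cube([200, 3600, 2500]);
translate([5800, 200, 0]) cube([200, 3600, 2500]);


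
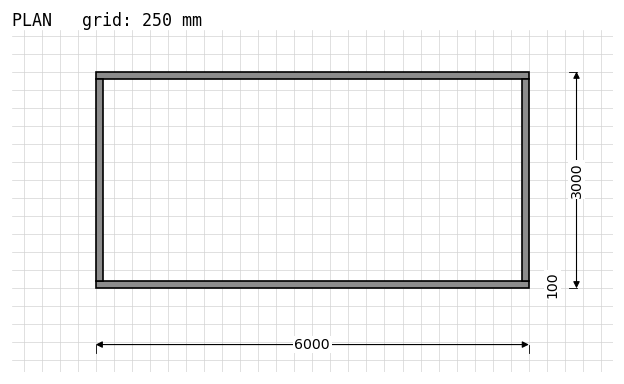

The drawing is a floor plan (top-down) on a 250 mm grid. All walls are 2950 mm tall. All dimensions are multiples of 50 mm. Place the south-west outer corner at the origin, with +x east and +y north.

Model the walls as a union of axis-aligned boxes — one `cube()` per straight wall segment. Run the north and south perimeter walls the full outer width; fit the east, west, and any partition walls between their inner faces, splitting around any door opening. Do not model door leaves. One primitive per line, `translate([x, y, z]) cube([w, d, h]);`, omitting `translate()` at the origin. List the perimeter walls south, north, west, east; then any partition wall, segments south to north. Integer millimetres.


cube([6000, 100, 2950]);
translate([0, 2900, 0]) cube([6000, 100, 2950]);
translate([0, 100, 0]) cube([100, 2800, 2950]);
translate([5900, 100, 0]) cube([100, 2800, 2950]);


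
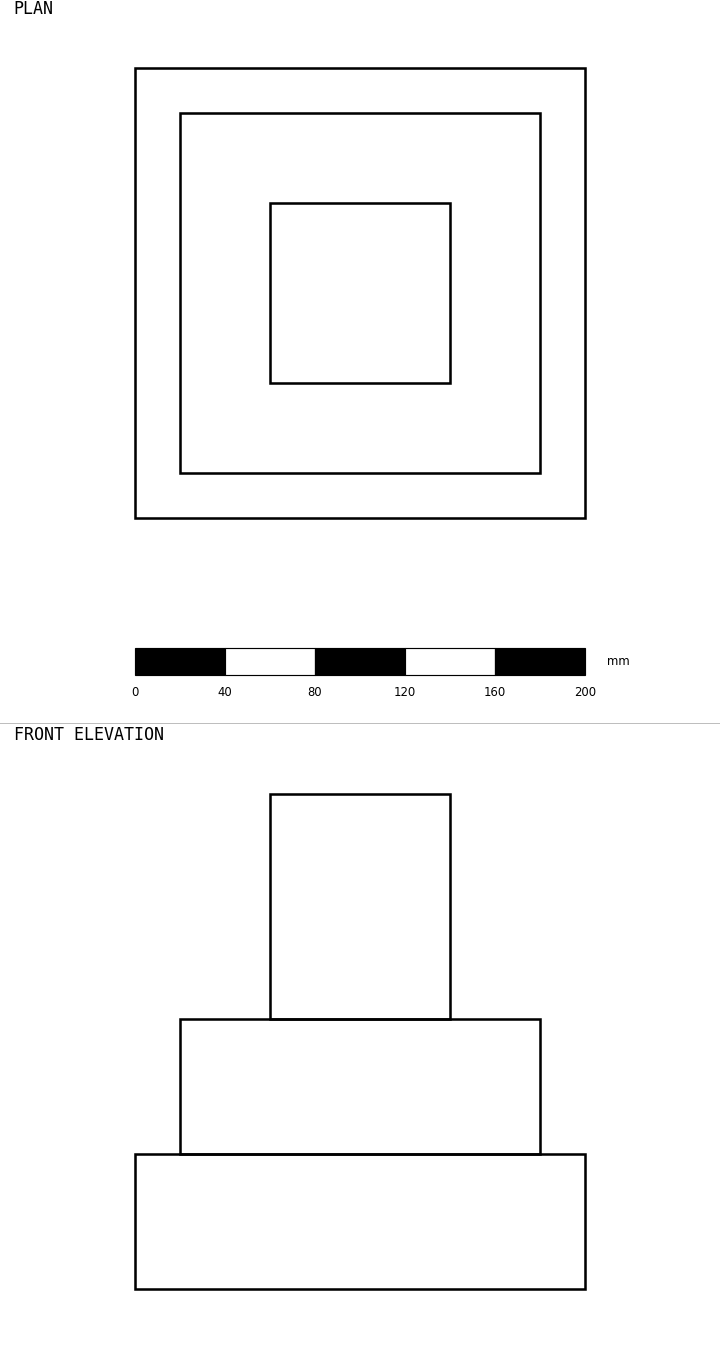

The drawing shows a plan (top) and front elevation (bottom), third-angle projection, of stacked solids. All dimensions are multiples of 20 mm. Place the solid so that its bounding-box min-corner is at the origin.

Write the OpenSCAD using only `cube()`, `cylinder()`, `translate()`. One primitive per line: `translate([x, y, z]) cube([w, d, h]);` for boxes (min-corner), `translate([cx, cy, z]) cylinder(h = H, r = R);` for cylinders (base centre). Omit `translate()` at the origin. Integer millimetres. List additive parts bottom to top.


cube([200, 200, 60]);
translate([20, 20, 60]) cube([160, 160, 60]);
translate([60, 60, 120]) cube([80, 80, 100]);


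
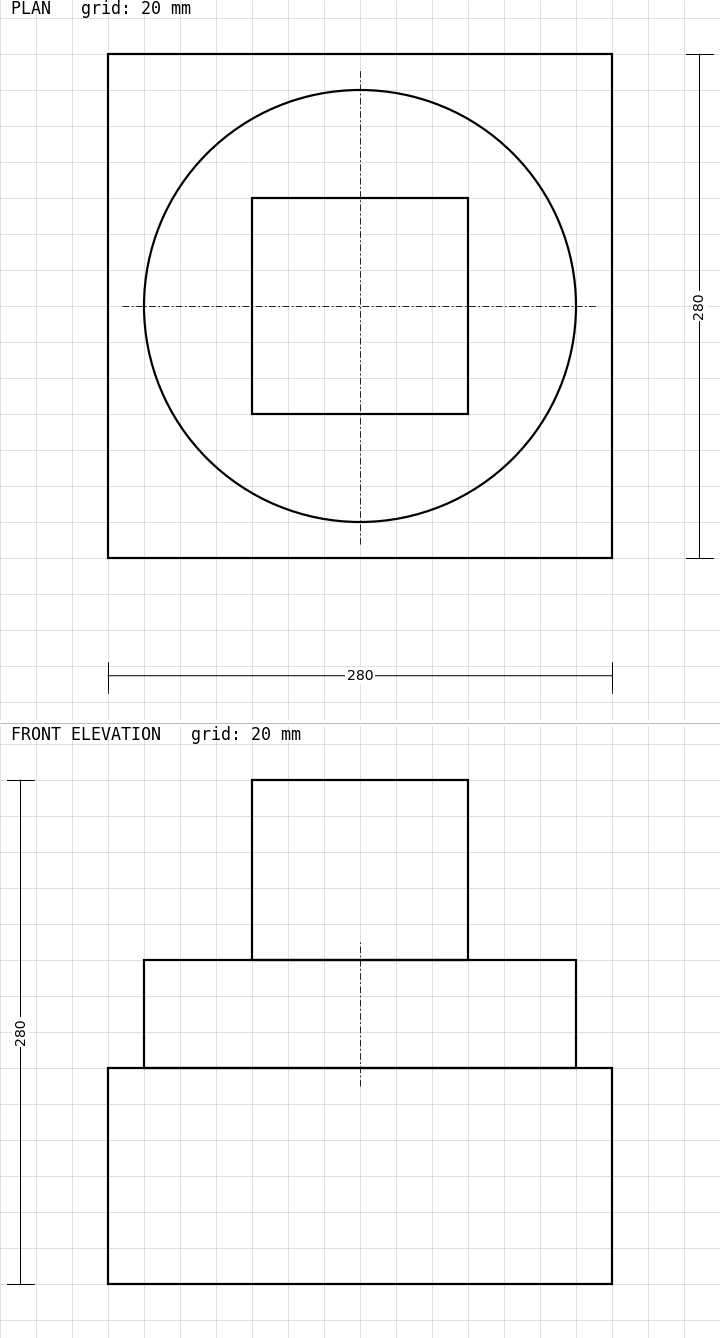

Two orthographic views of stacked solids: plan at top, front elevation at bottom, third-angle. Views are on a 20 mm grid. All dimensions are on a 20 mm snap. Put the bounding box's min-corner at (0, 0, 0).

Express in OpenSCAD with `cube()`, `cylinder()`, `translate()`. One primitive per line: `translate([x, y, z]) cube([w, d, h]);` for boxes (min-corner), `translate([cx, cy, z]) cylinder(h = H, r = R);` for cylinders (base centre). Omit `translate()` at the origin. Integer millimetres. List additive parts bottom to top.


cube([280, 280, 120]);
translate([140, 140, 120]) cylinder(h = 60, r = 120);
translate([80, 80, 180]) cube([120, 120, 100]);


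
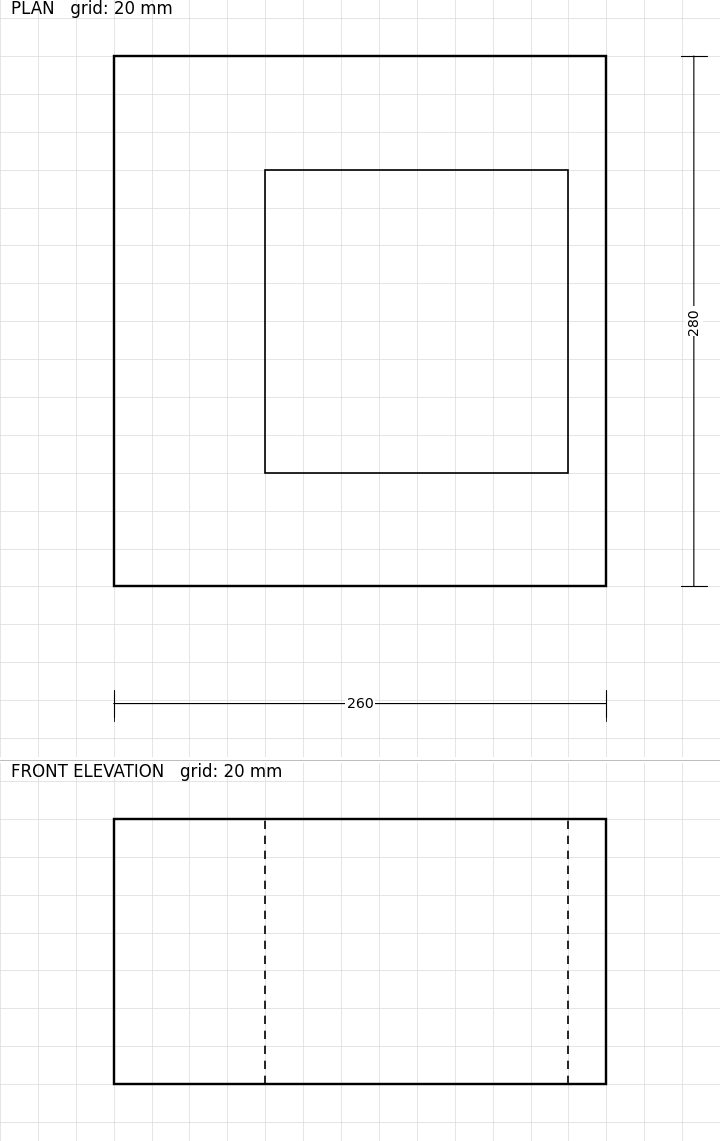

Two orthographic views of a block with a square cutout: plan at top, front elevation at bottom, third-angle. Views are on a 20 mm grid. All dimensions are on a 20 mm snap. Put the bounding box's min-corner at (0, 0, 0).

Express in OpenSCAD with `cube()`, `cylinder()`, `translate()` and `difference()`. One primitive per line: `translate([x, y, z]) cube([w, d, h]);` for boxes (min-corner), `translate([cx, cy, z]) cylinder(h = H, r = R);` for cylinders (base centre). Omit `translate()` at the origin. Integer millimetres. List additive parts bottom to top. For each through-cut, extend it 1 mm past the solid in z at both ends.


difference() {
  cube([260, 280, 140]);
  translate([80, 60, -1]) cube([160, 160, 142]);
}
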